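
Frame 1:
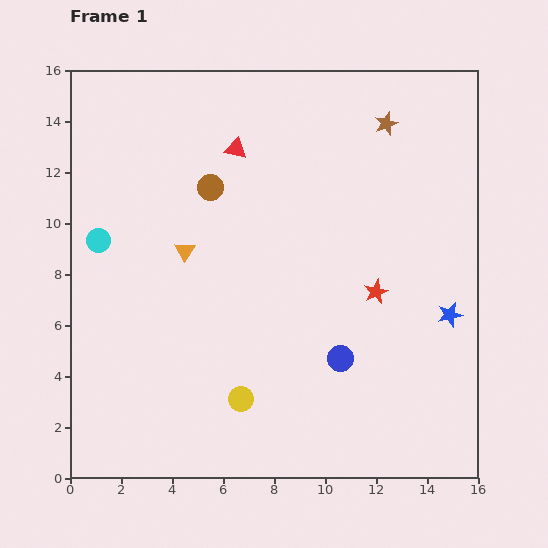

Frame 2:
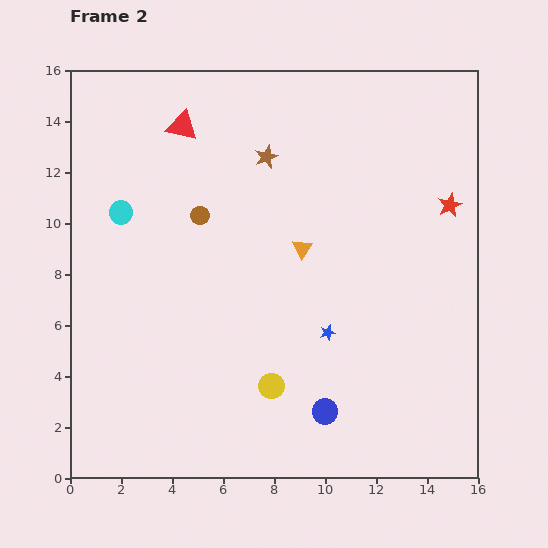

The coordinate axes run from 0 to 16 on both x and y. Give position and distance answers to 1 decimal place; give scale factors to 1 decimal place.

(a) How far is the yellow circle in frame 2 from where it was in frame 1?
1.3

The yellow circle moved from (6.7, 3.1) to (7.9, 3.6), a distance of √(1.2² + 0.5²) ≈ 1.3.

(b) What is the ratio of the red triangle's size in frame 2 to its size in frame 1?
1.4×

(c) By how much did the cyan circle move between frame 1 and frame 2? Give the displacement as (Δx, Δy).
(0.9, 1.1)

The cyan circle was at (1.1, 9.3) in frame 1 and (2.0, 10.4) in frame 2.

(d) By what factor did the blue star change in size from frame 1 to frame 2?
0.6×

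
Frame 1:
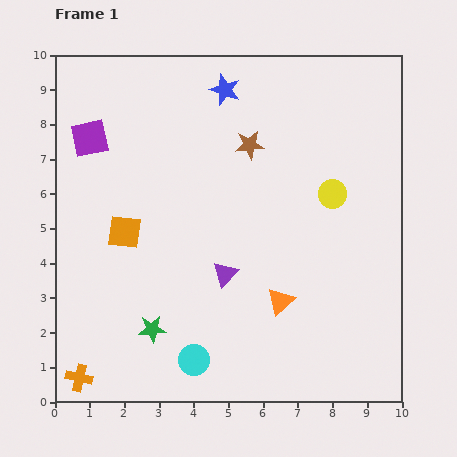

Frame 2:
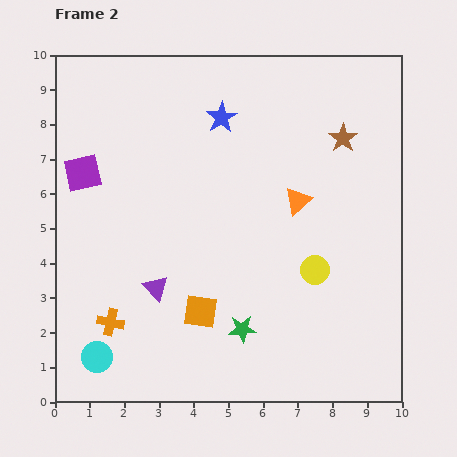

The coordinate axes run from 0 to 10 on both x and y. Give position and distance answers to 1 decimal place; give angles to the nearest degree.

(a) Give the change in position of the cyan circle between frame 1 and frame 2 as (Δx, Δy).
(-2.8, 0.1)

The cyan circle was at (4.0, 1.2) in frame 1 and (1.2, 1.3) in frame 2.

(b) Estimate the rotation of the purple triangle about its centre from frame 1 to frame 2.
28° counter-clockwise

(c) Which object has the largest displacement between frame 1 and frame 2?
the orange square

(moved 3.2; next 2.9)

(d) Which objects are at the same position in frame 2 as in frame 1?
none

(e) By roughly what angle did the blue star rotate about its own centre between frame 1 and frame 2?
20° clockwise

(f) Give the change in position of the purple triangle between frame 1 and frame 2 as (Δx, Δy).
(-2.0, -0.4)

The purple triangle was at (4.9, 3.7) in frame 1 and (2.9, 3.3) in frame 2.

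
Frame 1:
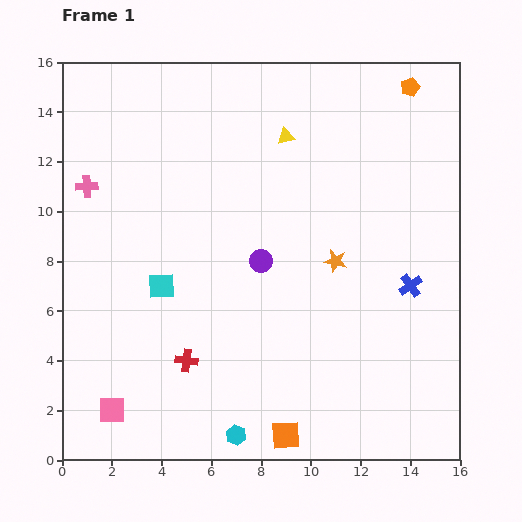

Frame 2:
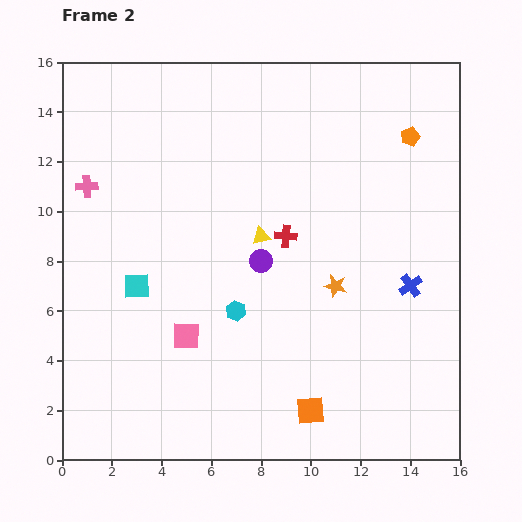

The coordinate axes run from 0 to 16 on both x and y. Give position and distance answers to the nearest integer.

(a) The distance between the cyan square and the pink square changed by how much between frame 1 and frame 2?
-2

Distance in frame 1: 5. Distance in frame 2: 3.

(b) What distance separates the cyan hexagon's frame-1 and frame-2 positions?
5

The cyan hexagon moved from (7, 1) to (7, 6), a distance of √(0² + 5²) ≈ 5.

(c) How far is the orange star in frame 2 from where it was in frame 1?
1

The orange star moved from (11, 8) to (11, 7), a distance of √(0² + 1²) ≈ 1.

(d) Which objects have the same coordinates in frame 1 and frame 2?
the pink cross, the purple circle, the blue cross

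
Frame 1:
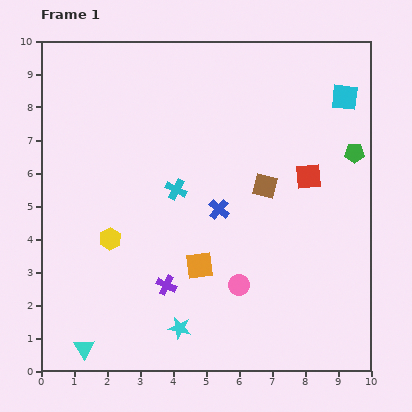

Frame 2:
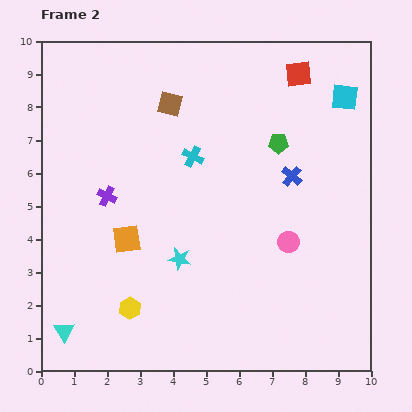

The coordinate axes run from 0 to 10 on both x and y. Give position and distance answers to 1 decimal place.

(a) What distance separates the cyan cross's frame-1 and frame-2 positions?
1.1

The cyan cross moved from (4.1, 5.5) to (4.6, 6.5), a distance of √(0.5² + 1.0²) ≈ 1.1.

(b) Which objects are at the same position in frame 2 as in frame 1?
the cyan square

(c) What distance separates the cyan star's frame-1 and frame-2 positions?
2.1

The cyan star moved from (4.2, 1.3) to (4.2, 3.4), a distance of √(0.0² + 2.1²) ≈ 2.1.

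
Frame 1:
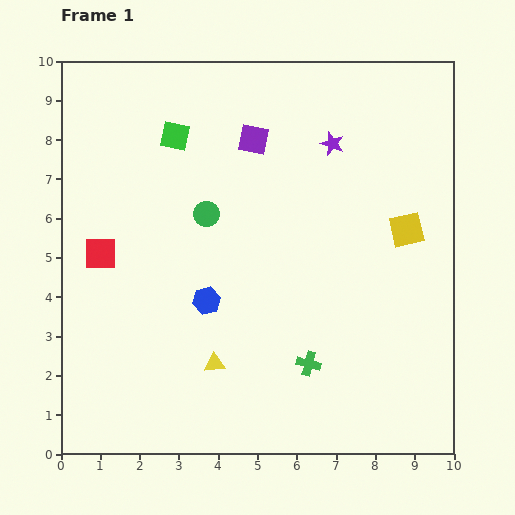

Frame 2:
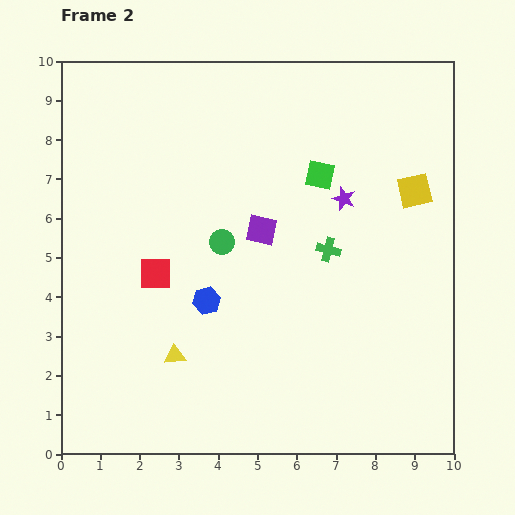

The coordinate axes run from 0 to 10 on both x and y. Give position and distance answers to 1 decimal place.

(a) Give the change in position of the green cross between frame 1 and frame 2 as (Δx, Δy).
(0.5, 2.9)

The green cross was at (6.3, 2.3) in frame 1 and (6.8, 5.2) in frame 2.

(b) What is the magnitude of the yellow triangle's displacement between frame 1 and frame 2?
1.0

The yellow triangle moved from (3.9, 2.3) to (2.9, 2.5), a distance of √(1.0² + 0.2²) ≈ 1.0.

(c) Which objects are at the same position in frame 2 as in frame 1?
the blue hexagon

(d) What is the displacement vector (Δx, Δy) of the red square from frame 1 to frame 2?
(1.4, -0.5)

The red square was at (1.0, 5.1) in frame 1 and (2.4, 4.6) in frame 2.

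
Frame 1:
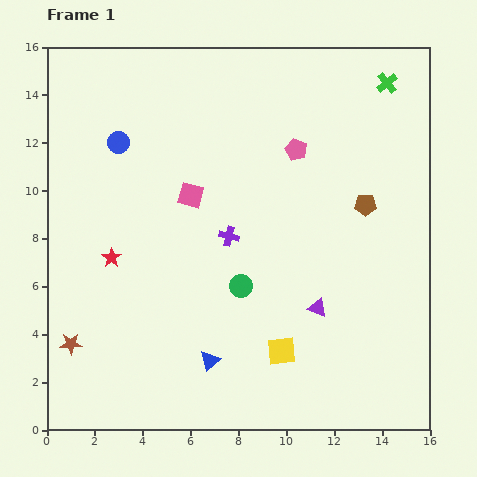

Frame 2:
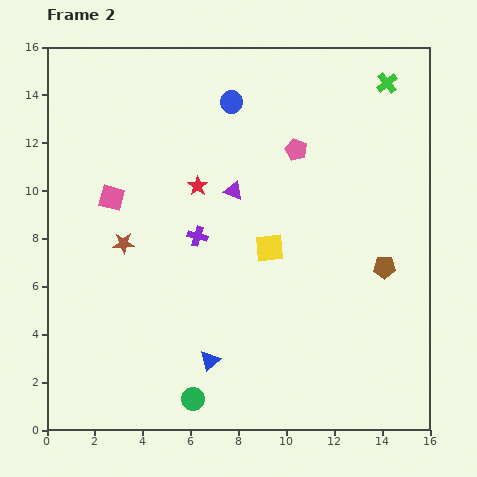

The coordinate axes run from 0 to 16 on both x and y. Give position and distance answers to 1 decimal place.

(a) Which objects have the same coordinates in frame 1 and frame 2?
the blue triangle, the pink pentagon, the green cross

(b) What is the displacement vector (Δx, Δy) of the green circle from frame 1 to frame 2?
(-2.0, -4.7)

The green circle was at (8.1, 6.0) in frame 1 and (6.1, 1.3) in frame 2.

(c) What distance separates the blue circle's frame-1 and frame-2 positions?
5.0

The blue circle moved from (3.0, 12.0) to (7.7, 13.7), a distance of √(4.7² + 1.7²) ≈ 5.0.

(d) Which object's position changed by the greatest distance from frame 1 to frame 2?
the purple triangle

(moved 6.0; next 5.1)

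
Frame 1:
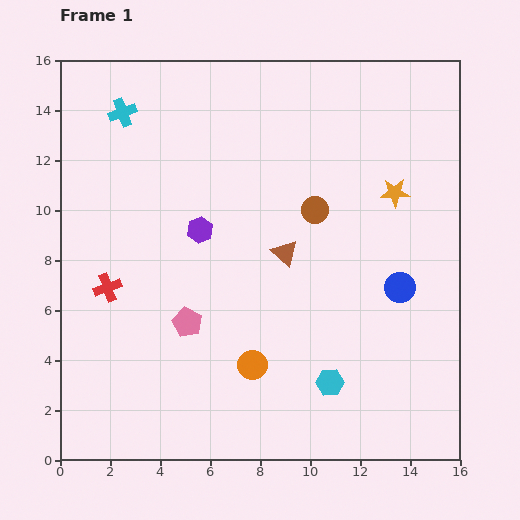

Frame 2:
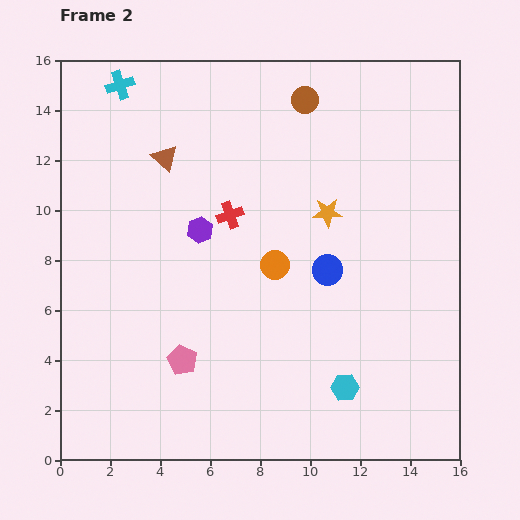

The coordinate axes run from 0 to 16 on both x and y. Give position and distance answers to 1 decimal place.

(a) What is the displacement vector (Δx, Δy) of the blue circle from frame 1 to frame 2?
(-2.9, 0.7)

The blue circle was at (13.6, 6.9) in frame 1 and (10.7, 7.6) in frame 2.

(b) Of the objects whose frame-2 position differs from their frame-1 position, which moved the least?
the cyan hexagon

(moved 0.6)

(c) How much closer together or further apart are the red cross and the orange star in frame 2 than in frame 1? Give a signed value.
-8.2

Distance in frame 1: 12.1. Distance in frame 2: 3.9.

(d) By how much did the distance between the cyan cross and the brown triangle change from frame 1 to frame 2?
-5.2

Distance in frame 1: 8.6. Distance in frame 2: 3.4.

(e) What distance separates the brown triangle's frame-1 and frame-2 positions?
6.1

The brown triangle moved from (9.0, 8.3) to (4.2, 12.1), a distance of √(4.8² + 3.8²) ≈ 6.1.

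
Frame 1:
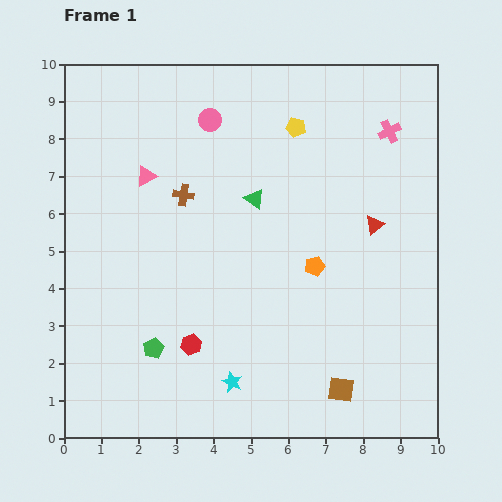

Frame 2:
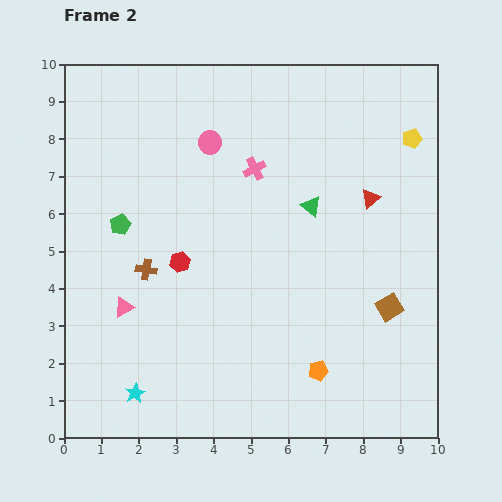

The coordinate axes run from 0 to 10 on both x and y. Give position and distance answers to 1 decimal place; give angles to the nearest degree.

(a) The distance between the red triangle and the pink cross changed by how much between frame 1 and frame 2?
+0.7

Distance in frame 1: 2.5. Distance in frame 2: 3.2.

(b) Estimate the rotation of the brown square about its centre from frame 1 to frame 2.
39° counter-clockwise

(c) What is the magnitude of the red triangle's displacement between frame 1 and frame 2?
0.7

The red triangle moved from (8.3, 5.7) to (8.2, 6.4), a distance of √(0.1² + 0.7²) ≈ 0.7.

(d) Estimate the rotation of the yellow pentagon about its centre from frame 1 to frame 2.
29° counter-clockwise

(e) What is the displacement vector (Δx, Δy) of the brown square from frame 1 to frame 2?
(1.3, 2.2)

The brown square was at (7.4, 1.3) in frame 1 and (8.7, 3.5) in frame 2.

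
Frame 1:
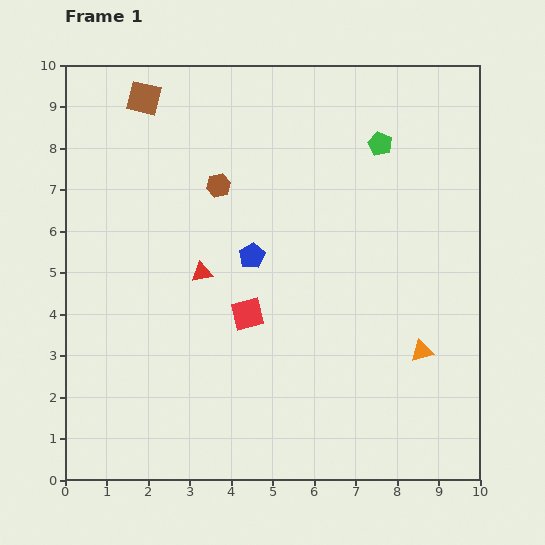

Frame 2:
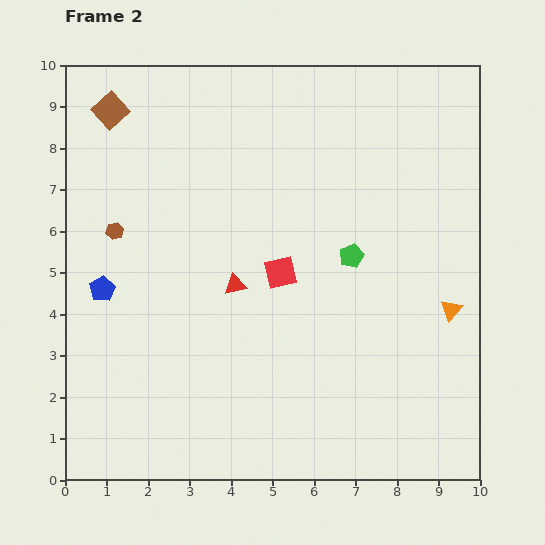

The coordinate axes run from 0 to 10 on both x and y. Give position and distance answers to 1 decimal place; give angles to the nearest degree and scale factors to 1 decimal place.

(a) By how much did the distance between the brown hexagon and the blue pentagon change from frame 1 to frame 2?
-0.5

Distance in frame 1: 1.9. Distance in frame 2: 1.4.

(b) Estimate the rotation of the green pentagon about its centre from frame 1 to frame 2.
23° clockwise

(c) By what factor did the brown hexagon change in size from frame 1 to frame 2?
0.7×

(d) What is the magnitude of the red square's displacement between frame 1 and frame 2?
1.3

The red square moved from (4.4, 4.0) to (5.2, 5.0), a distance of √(0.8² + 1.0²) ≈ 1.3.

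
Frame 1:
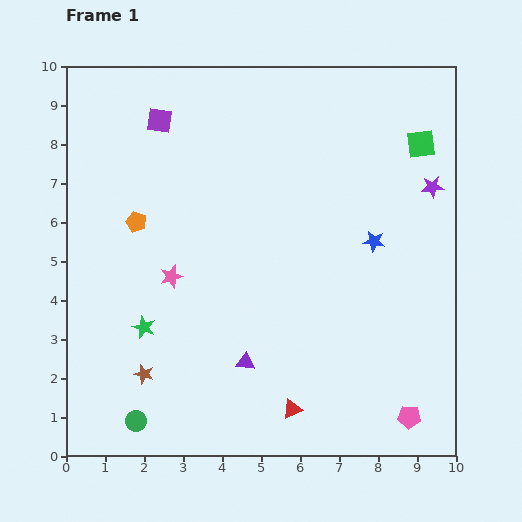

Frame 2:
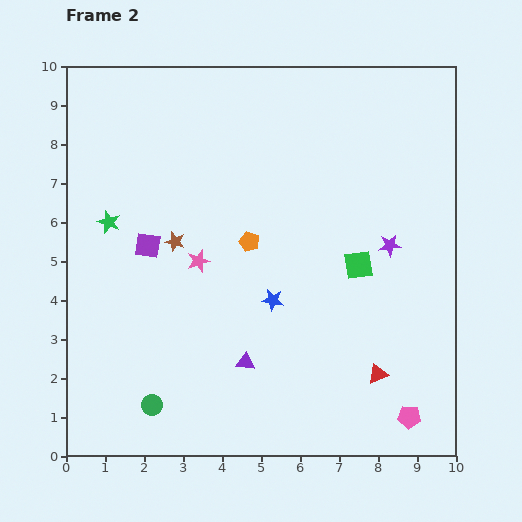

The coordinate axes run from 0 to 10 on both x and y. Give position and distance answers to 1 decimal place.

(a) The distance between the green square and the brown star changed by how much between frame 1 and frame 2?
-4.5

Distance in frame 1: 9.2. Distance in frame 2: 4.7.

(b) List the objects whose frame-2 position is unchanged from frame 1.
the purple triangle, the pink pentagon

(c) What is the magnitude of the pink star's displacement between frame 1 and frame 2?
0.8

The pink star moved from (2.7, 4.6) to (3.4, 5.0), a distance of √(0.7² + 0.4²) ≈ 0.8.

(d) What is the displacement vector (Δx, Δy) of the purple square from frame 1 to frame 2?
(-0.3, -3.2)

The purple square was at (2.4, 8.6) in frame 1 and (2.1, 5.4) in frame 2.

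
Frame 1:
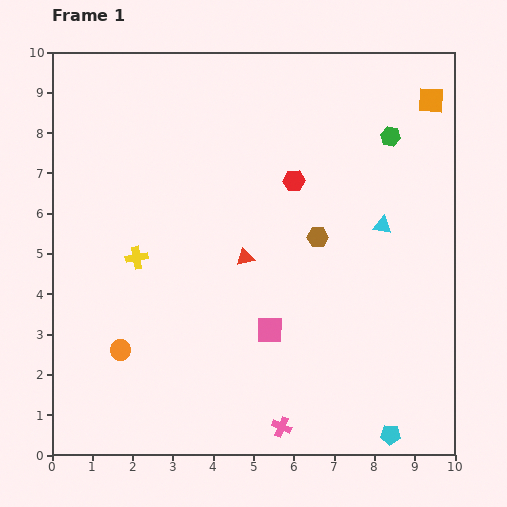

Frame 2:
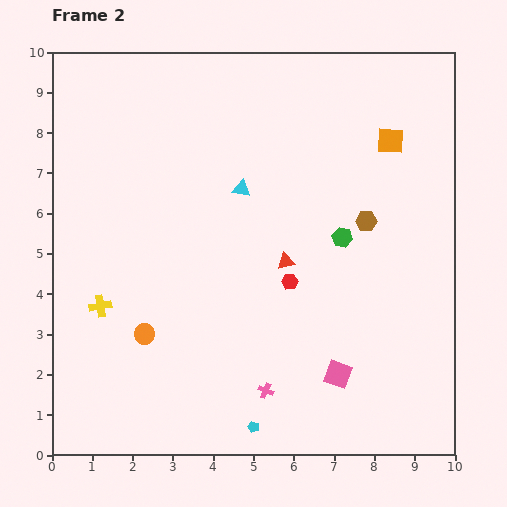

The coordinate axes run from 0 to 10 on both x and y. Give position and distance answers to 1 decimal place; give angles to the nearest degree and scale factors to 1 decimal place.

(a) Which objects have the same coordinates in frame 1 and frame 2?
none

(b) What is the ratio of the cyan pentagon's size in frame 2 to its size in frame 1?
0.6×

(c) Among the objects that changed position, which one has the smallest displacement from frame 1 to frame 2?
the orange circle

(moved 0.7)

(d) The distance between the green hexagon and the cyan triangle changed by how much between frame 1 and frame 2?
+0.6

Distance in frame 1: 2.2. Distance in frame 2: 2.8.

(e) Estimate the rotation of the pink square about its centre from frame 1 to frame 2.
19° clockwise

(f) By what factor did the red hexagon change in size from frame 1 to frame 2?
0.7×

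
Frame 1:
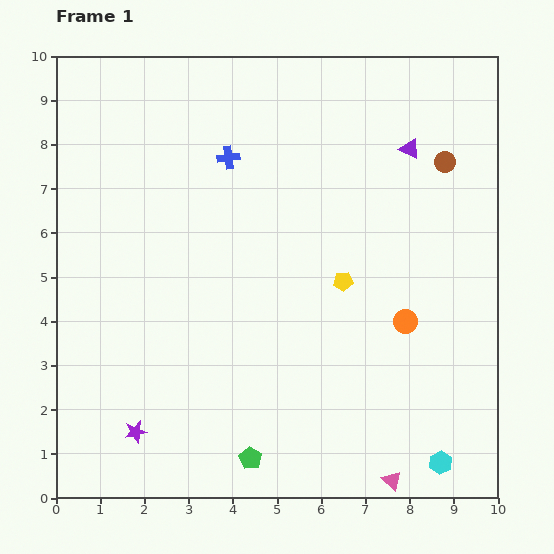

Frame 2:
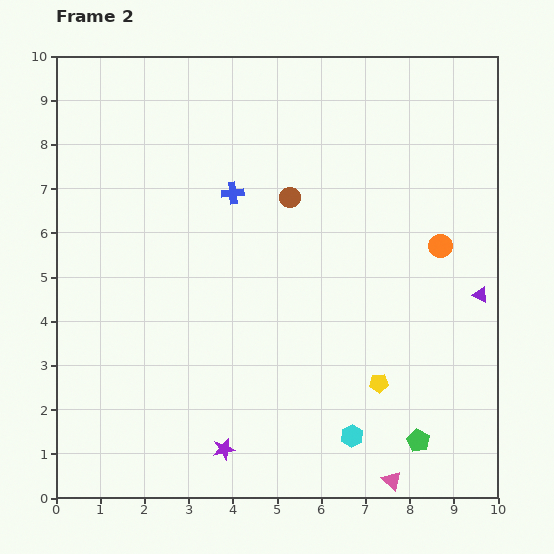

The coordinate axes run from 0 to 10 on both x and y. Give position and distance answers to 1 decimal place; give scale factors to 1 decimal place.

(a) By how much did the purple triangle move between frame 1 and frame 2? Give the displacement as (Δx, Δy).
(1.6, -3.3)

The purple triangle was at (8.0, 7.9) in frame 1 and (9.6, 4.6) in frame 2.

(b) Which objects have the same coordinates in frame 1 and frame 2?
the pink triangle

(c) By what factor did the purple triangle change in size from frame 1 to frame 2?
0.8×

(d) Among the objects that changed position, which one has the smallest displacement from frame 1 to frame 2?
the blue cross

(moved 0.8)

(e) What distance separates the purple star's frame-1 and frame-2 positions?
2.0

The purple star moved from (1.8, 1.5) to (3.8, 1.1), a distance of √(2.0² + 0.4²) ≈ 2.0.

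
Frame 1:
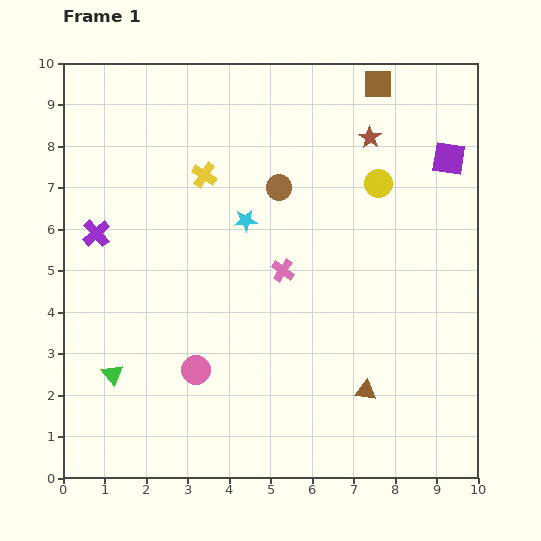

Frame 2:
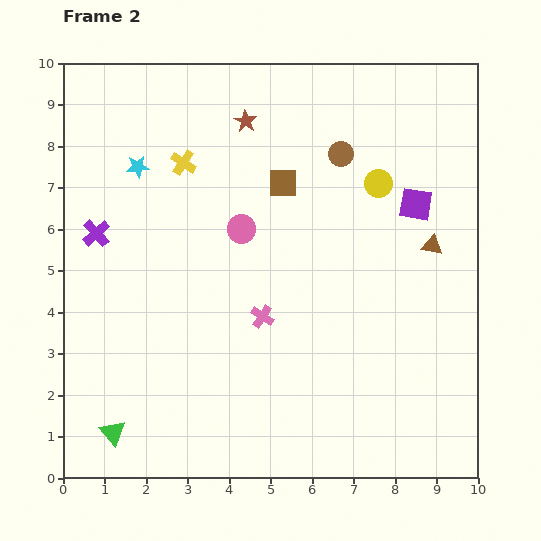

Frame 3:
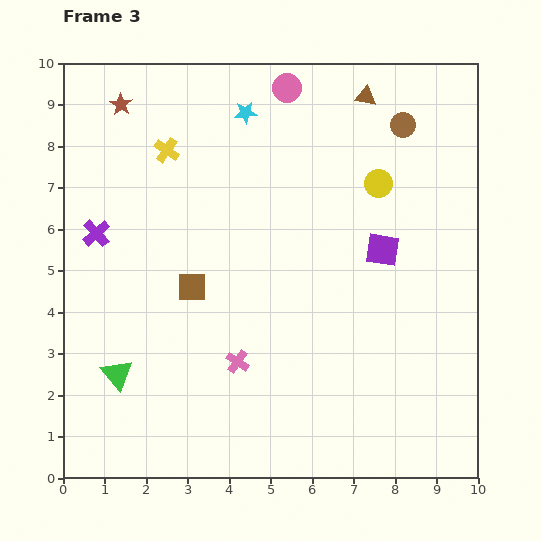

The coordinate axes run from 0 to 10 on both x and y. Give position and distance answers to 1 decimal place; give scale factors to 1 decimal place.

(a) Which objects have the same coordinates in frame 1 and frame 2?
the yellow circle, the purple cross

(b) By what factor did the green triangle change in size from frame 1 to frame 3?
1.5×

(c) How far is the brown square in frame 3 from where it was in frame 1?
6.7

The brown square moved from (7.6, 9.5) to (3.1, 4.6), a distance of √(4.5² + 4.9²) ≈ 6.7.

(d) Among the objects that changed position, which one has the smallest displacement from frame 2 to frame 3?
the yellow cross

(moved 0.5)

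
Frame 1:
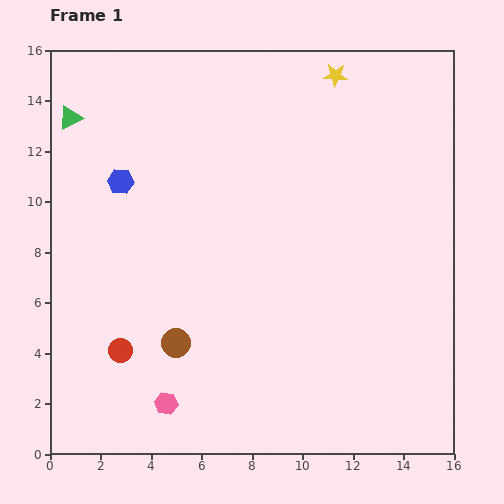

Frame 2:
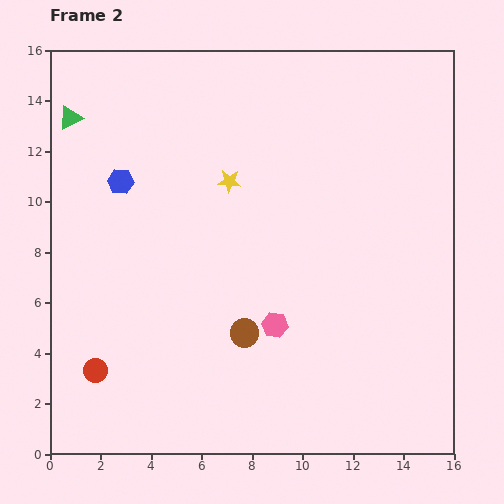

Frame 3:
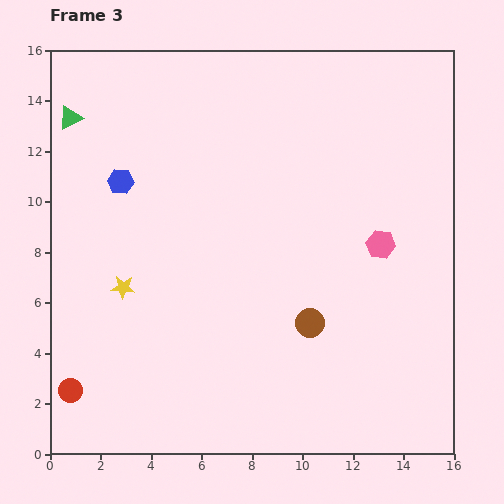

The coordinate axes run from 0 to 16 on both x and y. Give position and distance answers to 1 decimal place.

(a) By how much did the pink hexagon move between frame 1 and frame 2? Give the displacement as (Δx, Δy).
(4.3, 3.1)

The pink hexagon was at (4.6, 2.0) in frame 1 and (8.9, 5.1) in frame 2.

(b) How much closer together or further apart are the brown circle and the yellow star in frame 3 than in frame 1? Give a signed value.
-4.8

Distance in frame 1: 12.3. Distance in frame 3: 7.5.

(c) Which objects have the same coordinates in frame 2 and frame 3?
the blue hexagon, the green triangle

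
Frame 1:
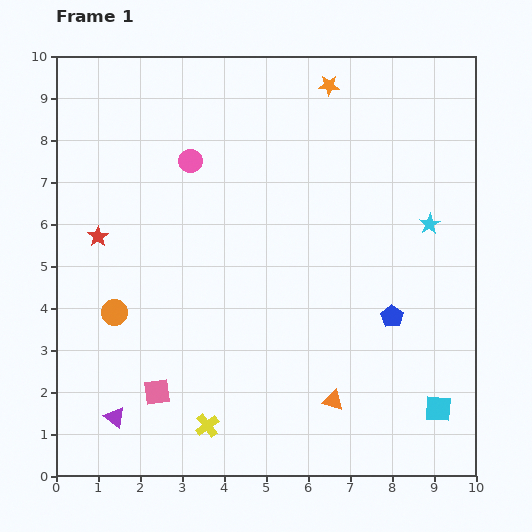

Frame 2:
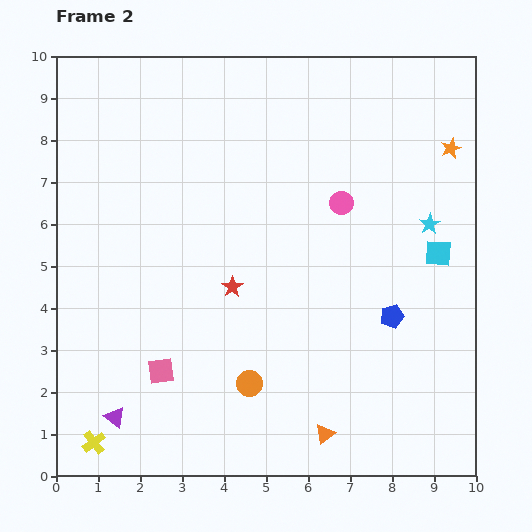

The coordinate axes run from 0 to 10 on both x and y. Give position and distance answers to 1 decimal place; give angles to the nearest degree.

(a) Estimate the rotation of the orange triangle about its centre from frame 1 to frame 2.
53° counter-clockwise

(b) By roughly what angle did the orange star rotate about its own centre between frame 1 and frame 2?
25° counter-clockwise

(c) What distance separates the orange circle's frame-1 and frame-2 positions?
3.6

The orange circle moved from (1.4, 3.9) to (4.6, 2.2), a distance of √(3.2² + 1.7²) ≈ 3.6.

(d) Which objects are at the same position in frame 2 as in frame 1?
the cyan star, the blue pentagon, the purple triangle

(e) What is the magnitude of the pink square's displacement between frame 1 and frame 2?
0.5

The pink square moved from (2.4, 2.0) to (2.5, 2.5), a distance of √(0.1² + 0.5²) ≈ 0.5.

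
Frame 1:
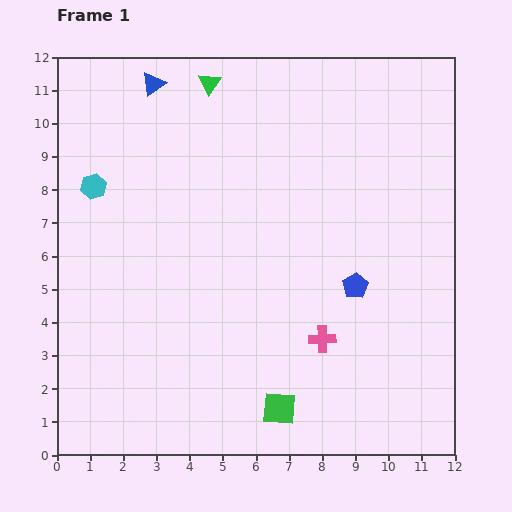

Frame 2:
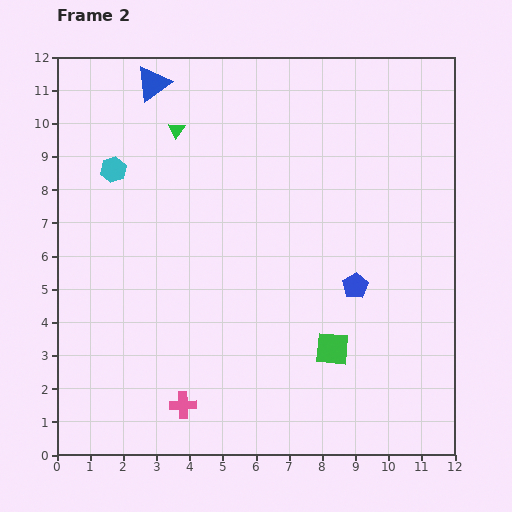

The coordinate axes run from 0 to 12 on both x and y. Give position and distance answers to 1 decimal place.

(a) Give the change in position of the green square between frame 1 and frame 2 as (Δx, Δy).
(1.6, 1.8)

The green square was at (6.7, 1.4) in frame 1 and (8.3, 3.2) in frame 2.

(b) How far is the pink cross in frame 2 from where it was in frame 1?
4.7

The pink cross moved from (8.0, 3.5) to (3.8, 1.5), a distance of √(4.2² + 2.0²) ≈ 4.7.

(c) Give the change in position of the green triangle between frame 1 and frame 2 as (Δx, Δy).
(-1.0, -1.4)

The green triangle was at (4.6, 11.2) in frame 1 and (3.6, 9.8) in frame 2.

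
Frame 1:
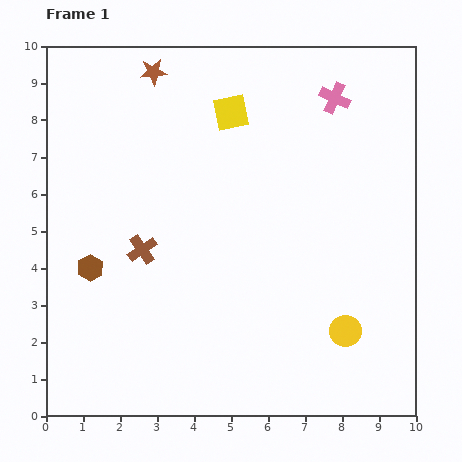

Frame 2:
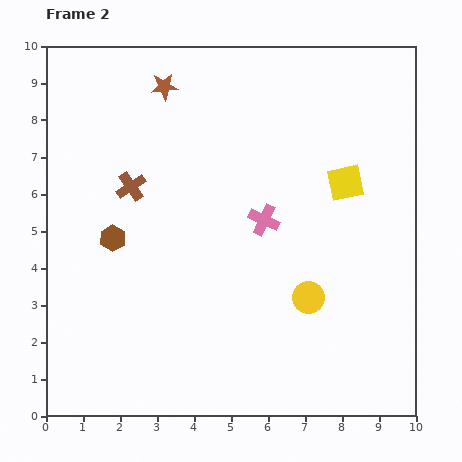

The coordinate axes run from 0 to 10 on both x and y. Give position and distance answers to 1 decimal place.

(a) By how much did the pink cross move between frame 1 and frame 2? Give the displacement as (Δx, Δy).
(-1.9, -3.3)

The pink cross was at (7.8, 8.6) in frame 1 and (5.9, 5.3) in frame 2.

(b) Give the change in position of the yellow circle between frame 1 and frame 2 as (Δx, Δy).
(-1.0, 0.9)

The yellow circle was at (8.1, 2.3) in frame 1 and (7.1, 3.2) in frame 2.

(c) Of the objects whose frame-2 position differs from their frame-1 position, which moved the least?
the brown star

(moved 0.5)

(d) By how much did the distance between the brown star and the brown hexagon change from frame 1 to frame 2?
-1.3

Distance in frame 1: 5.6. Distance in frame 2: 4.3.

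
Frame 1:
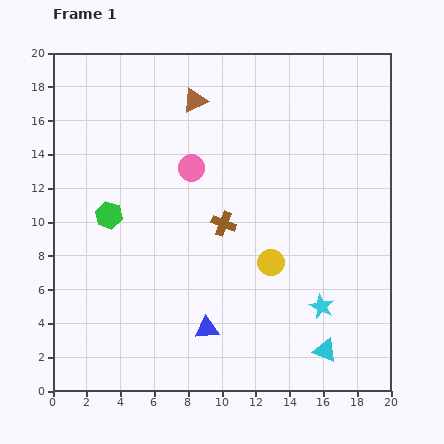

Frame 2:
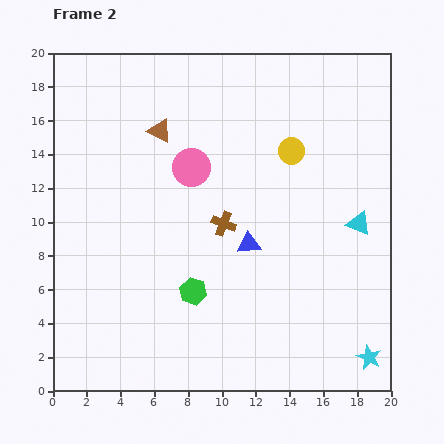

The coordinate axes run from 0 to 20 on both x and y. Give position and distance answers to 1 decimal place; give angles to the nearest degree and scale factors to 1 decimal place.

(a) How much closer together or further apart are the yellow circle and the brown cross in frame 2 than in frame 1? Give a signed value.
+2.3

Distance in frame 1: 3.6. Distance in frame 2: 5.9.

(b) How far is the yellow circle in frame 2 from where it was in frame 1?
6.7

The yellow circle moved from (12.9, 7.6) to (14.1, 14.2), a distance of √(1.2² + 6.6²) ≈ 6.7.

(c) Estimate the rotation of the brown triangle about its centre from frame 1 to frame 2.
54° clockwise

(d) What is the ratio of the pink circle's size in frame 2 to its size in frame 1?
1.4×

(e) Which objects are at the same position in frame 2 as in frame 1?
the pink circle, the brown cross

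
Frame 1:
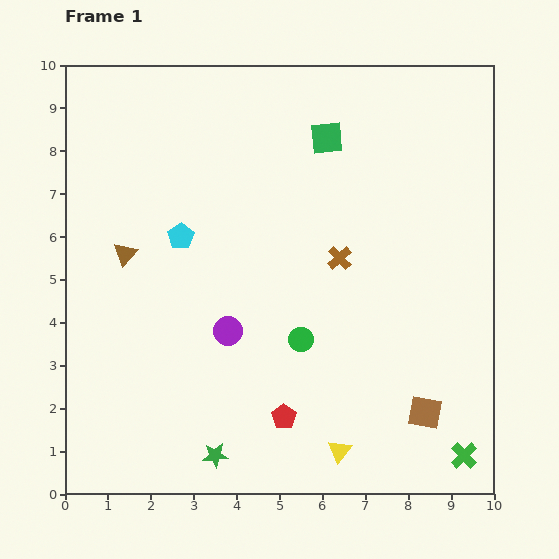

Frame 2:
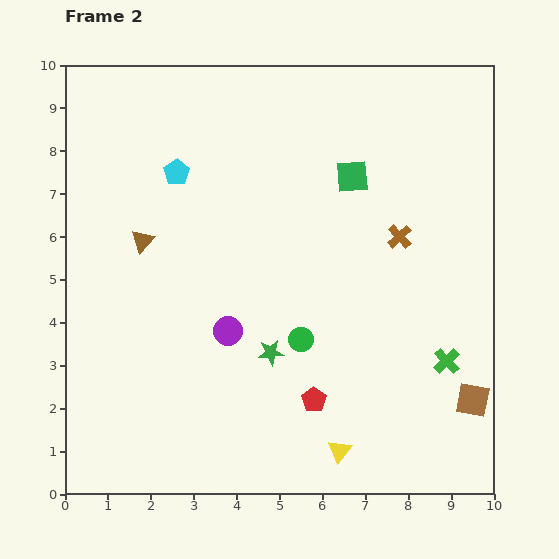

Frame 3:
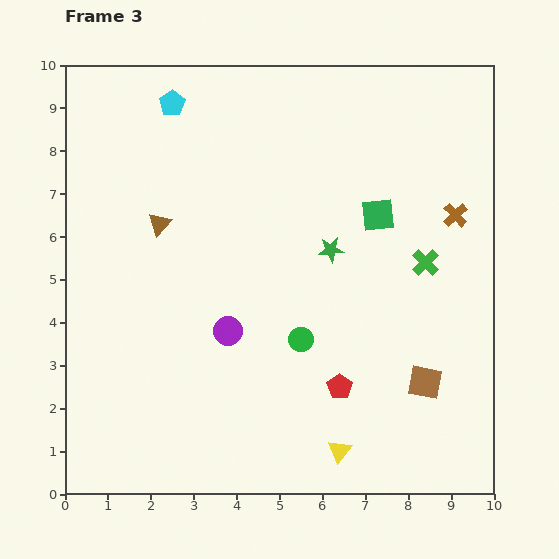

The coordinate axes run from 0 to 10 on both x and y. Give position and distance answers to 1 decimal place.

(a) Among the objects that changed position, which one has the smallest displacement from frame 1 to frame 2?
the brown triangle

(moved 0.5)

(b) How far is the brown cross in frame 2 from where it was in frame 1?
1.5

The brown cross moved from (6.4, 5.5) to (7.8, 6.0), a distance of √(1.4² + 0.5²) ≈ 1.5.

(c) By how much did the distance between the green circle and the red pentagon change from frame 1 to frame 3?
-0.4

Distance in frame 1: 1.8. Distance in frame 3: 1.4.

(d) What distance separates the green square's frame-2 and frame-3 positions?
1.1

The green square moved from (6.7, 7.4) to (7.3, 6.5), a distance of √(0.6² + 0.9²) ≈ 1.1.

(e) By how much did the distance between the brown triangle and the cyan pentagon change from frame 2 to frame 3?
+1.0

Distance in frame 2: 1.8. Distance in frame 3: 2.8.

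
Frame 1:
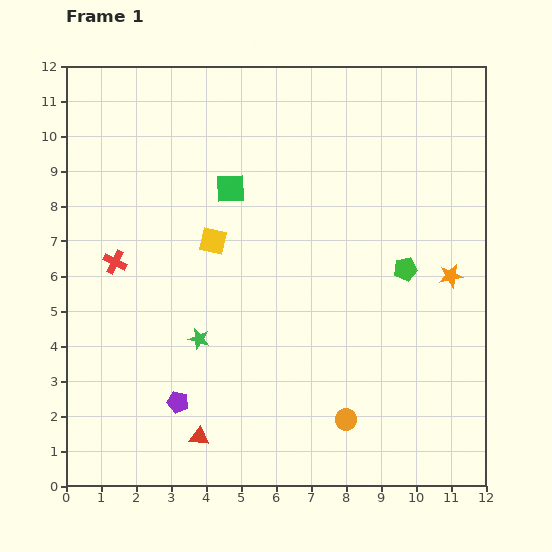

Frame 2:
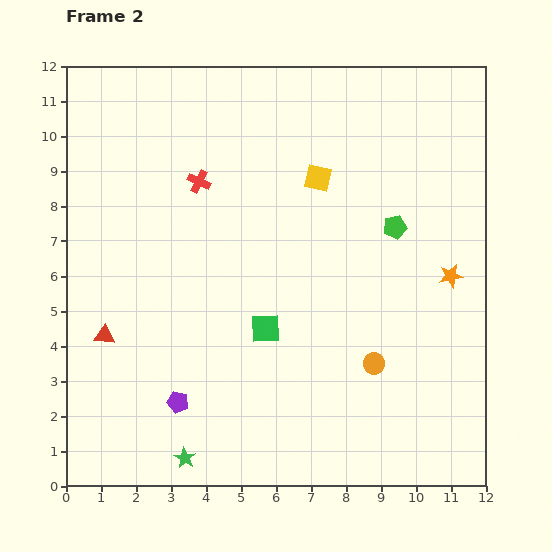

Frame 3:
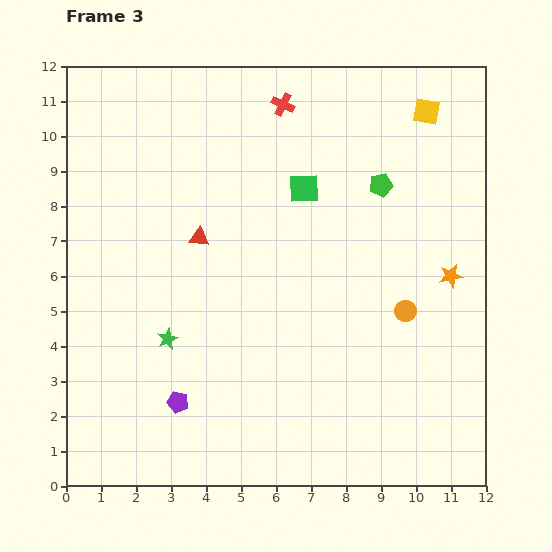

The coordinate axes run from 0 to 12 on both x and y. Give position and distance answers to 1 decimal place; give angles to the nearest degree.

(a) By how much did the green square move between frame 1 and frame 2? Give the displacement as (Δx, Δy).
(1.0, -4.0)

The green square was at (4.7, 8.5) in frame 1 and (5.7, 4.5) in frame 2.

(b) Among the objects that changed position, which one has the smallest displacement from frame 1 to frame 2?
the green pentagon

(moved 1.2)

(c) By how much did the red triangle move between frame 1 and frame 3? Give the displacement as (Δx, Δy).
(0.0, 5.7)

The red triangle was at (3.8, 1.4) in frame 1 and (3.8, 7.1) in frame 3.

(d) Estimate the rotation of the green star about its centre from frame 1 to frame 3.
31° clockwise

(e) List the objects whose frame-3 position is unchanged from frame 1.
the purple pentagon, the orange star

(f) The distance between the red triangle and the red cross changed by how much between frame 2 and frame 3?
-0.7

Distance in frame 2: 5.2. Distance in frame 3: 4.5.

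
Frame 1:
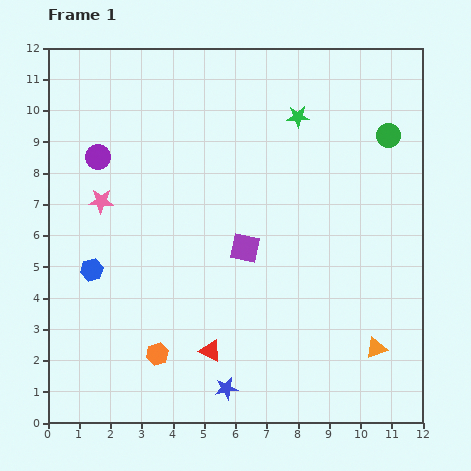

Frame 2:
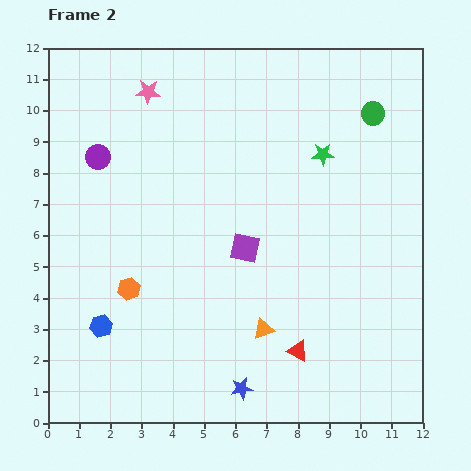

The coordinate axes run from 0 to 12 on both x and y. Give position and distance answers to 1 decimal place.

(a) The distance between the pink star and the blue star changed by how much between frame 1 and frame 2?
+2.8

Distance in frame 1: 7.2. Distance in frame 2: 10.0.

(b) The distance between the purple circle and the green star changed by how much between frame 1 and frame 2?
+0.7

Distance in frame 1: 6.5. Distance in frame 2: 7.2.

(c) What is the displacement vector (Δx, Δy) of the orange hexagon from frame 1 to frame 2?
(-0.9, 2.1)

The orange hexagon was at (3.5, 2.2) in frame 1 and (2.6, 4.3) in frame 2.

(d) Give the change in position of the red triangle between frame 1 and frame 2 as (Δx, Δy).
(2.8, 0.0)

The red triangle was at (5.2, 2.3) in frame 1 and (8.0, 2.3) in frame 2.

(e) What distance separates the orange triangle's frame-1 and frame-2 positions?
3.6

The orange triangle moved from (10.5, 2.4) to (6.9, 3.0), a distance of √(3.6² + 0.6²) ≈ 3.6.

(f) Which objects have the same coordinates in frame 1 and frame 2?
the purple circle, the purple square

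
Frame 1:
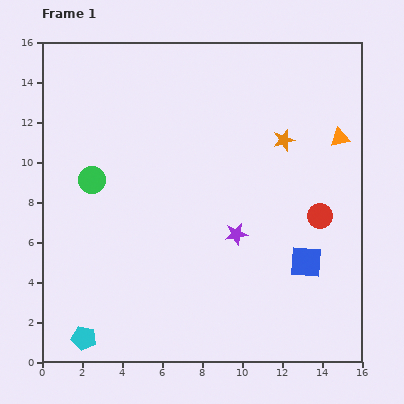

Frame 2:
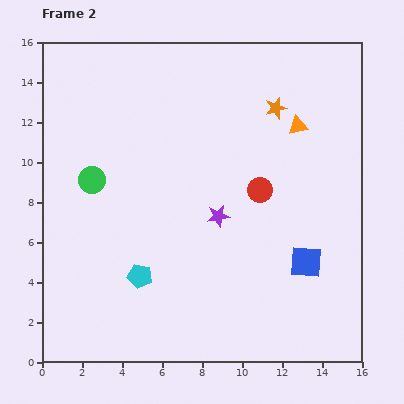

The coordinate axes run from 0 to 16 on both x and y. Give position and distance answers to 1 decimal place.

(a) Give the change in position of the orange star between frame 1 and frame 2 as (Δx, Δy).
(-0.4, 1.6)

The orange star was at (12.1, 11.1) in frame 1 and (11.7, 12.7) in frame 2.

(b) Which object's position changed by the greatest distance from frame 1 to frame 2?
the cyan pentagon

(moved 4.2; next 3.3)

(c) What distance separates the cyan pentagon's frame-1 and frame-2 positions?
4.2

The cyan pentagon moved from (2.1, 1.2) to (4.9, 4.3), a distance of √(2.8² + 3.1²) ≈ 4.2.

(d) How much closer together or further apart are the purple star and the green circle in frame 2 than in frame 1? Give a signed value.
-1.1

Distance in frame 1: 7.7. Distance in frame 2: 6.6.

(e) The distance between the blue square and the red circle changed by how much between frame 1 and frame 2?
+1.9

Distance in frame 1: 2.4. Distance in frame 2: 4.3.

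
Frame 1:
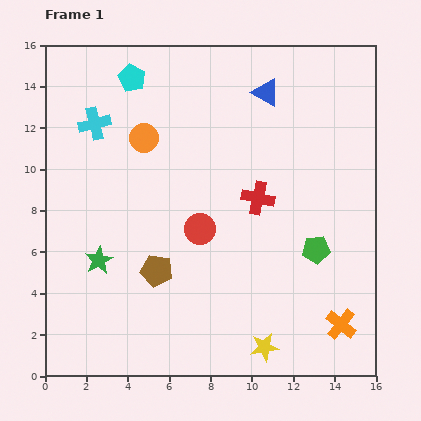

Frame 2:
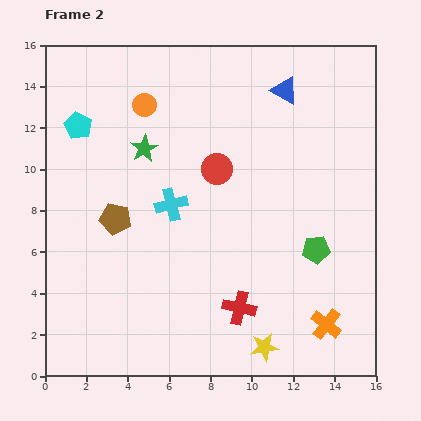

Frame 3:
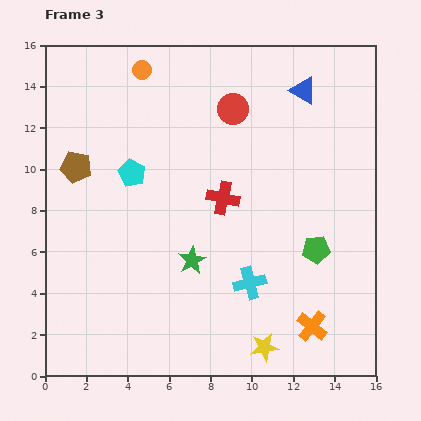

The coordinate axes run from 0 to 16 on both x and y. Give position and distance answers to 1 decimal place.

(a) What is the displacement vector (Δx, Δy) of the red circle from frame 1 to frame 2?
(0.8, 2.9)

The red circle was at (7.5, 7.1) in frame 1 and (8.3, 10.0) in frame 2.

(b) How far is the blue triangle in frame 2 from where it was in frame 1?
0.9

The blue triangle moved from (10.7, 13.7) to (11.6, 13.8), a distance of √(0.9² + 0.1²) ≈ 0.9.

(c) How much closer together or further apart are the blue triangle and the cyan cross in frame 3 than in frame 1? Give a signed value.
+1.3

Distance in frame 1: 8.4. Distance in frame 3: 9.7.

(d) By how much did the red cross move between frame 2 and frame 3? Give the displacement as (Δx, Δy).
(-0.8, 5.3)

The red cross was at (9.4, 3.3) in frame 2 and (8.6, 8.6) in frame 3.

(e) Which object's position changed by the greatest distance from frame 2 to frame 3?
the green star

(moved 5.9; next 5.4)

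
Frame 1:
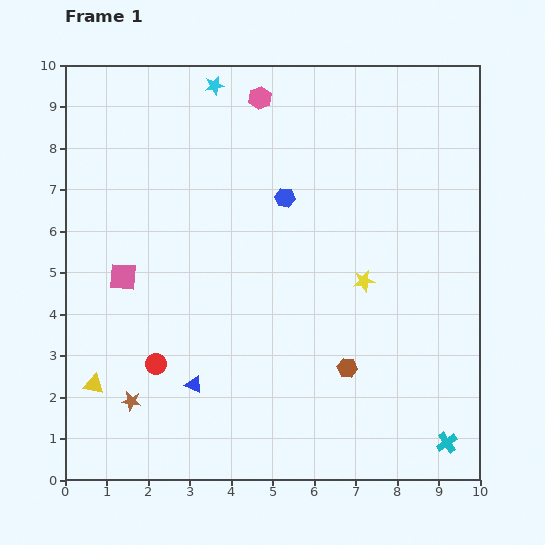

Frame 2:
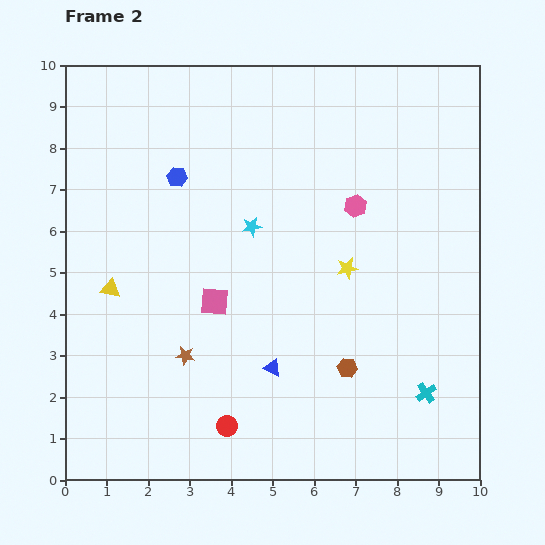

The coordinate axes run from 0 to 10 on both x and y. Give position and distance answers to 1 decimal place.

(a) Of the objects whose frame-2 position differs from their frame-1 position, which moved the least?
the yellow star

(moved 0.5)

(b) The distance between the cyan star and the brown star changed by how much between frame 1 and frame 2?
-4.4

Distance in frame 1: 7.9. Distance in frame 2: 3.5.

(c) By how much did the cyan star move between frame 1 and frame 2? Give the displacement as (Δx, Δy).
(0.9, -3.4)

The cyan star was at (3.6, 9.5) in frame 1 and (4.5, 6.1) in frame 2.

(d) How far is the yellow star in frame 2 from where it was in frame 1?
0.5

The yellow star moved from (7.2, 4.8) to (6.8, 5.1), a distance of √(0.4² + 0.3²) ≈ 0.5.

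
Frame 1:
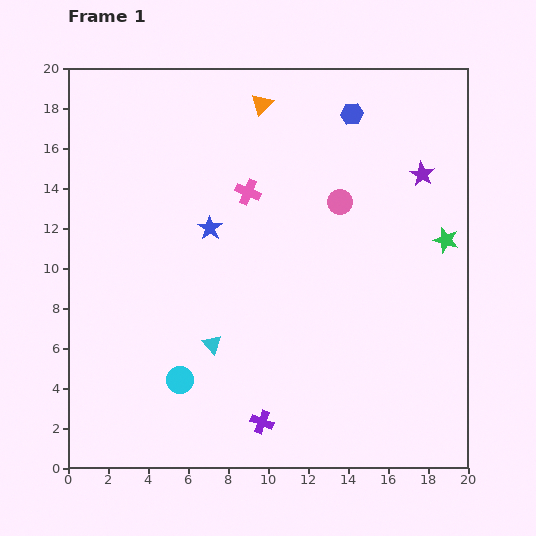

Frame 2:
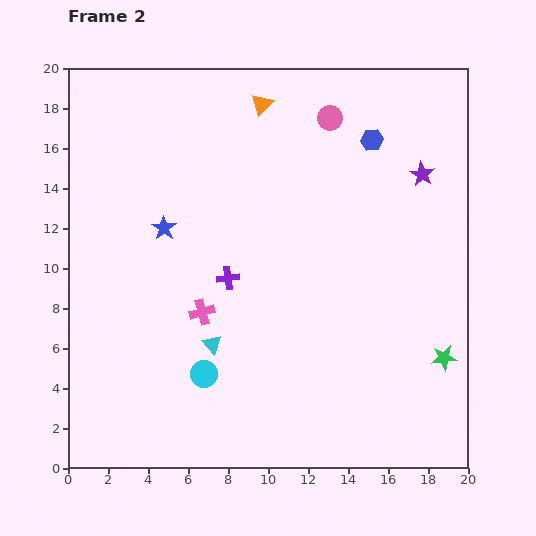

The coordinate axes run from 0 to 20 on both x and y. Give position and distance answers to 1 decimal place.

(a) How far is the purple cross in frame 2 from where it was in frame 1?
7.4

The purple cross moved from (9.7, 2.3) to (8.0, 9.5), a distance of √(1.7² + 7.2²) ≈ 7.4.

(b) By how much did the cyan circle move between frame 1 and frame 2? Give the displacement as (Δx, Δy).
(1.2, 0.3)

The cyan circle was at (5.6, 4.4) in frame 1 and (6.8, 4.7) in frame 2.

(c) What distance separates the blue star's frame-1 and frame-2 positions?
2.3

The blue star moved from (7.1, 12.0) to (4.8, 12.0), a distance of √(2.3² + 0.0²) ≈ 2.3.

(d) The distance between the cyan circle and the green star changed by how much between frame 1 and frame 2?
-3.0

Distance in frame 1: 15.0. Distance in frame 2: 12.0.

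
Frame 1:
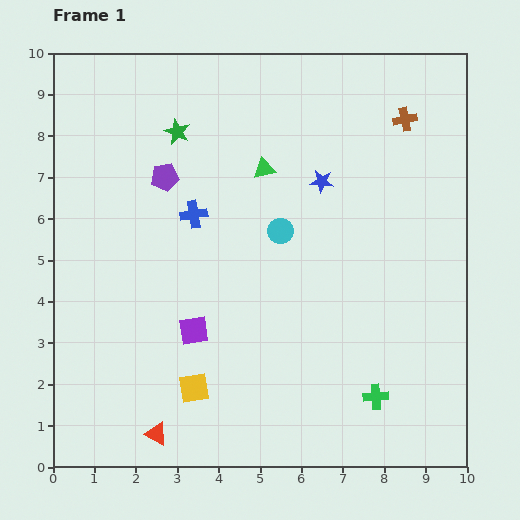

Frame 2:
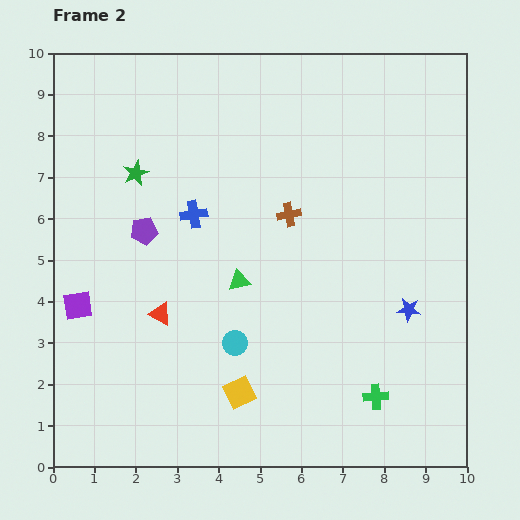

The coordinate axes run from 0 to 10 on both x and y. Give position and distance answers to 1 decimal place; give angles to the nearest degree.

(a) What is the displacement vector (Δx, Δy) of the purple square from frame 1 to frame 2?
(-2.8, 0.6)

The purple square was at (3.4, 3.3) in frame 1 and (0.6, 3.9) in frame 2.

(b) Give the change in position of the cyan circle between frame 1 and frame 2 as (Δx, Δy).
(-1.1, -2.7)

The cyan circle was at (5.5, 5.7) in frame 1 and (4.4, 3.0) in frame 2.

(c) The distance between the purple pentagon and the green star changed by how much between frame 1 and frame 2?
+0.3

Distance in frame 1: 1.1. Distance in frame 2: 1.4.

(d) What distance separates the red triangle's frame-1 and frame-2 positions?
2.9

The red triangle moved from (2.5, 0.8) to (2.6, 3.7), a distance of √(0.1² + 2.9²) ≈ 2.9.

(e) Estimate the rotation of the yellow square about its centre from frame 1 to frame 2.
16° counter-clockwise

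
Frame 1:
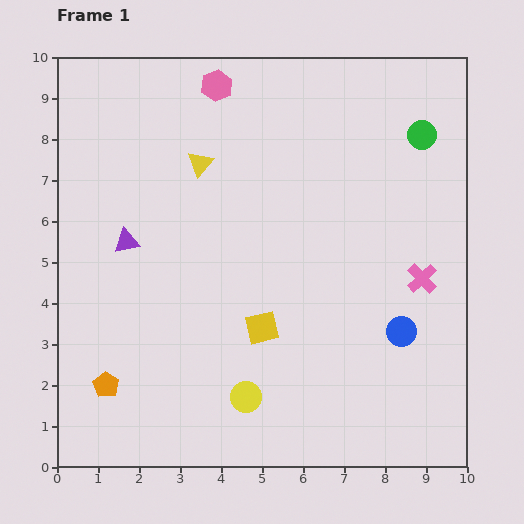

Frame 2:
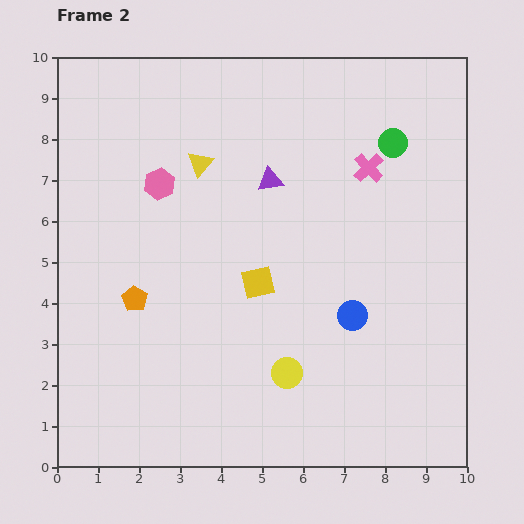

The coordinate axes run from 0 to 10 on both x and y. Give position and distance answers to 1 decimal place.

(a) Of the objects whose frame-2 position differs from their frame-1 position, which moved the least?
the green circle

(moved 0.7)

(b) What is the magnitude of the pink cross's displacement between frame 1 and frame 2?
3.0

The pink cross moved from (8.9, 4.6) to (7.6, 7.3), a distance of √(1.3² + 2.7²) ≈ 3.0.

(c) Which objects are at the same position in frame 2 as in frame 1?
the yellow triangle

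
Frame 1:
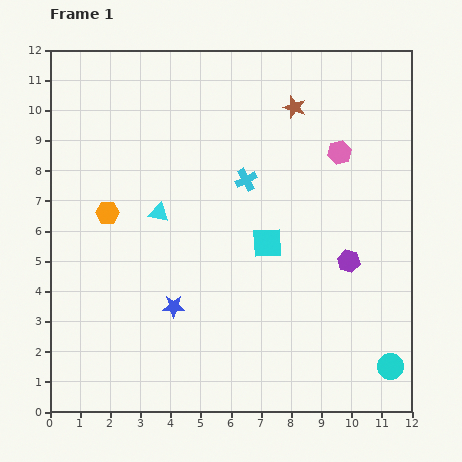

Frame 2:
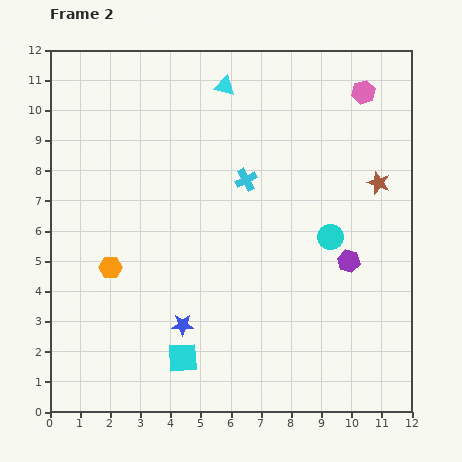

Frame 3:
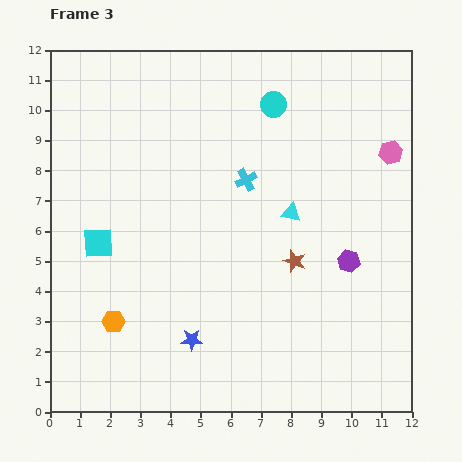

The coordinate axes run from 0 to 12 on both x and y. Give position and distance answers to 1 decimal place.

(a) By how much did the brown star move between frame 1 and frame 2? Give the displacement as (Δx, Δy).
(2.8, -2.5)

The brown star was at (8.1, 10.1) in frame 1 and (10.9, 7.6) in frame 2.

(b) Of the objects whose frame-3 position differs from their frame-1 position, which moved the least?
the blue star

(moved 1.3)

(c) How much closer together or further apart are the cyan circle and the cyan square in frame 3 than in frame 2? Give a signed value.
+1.1

Distance in frame 2: 6.3. Distance in frame 3: 7.4.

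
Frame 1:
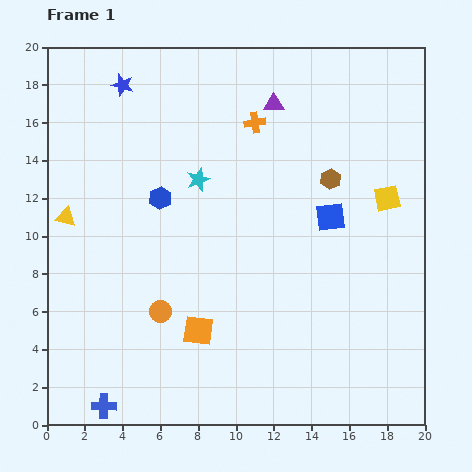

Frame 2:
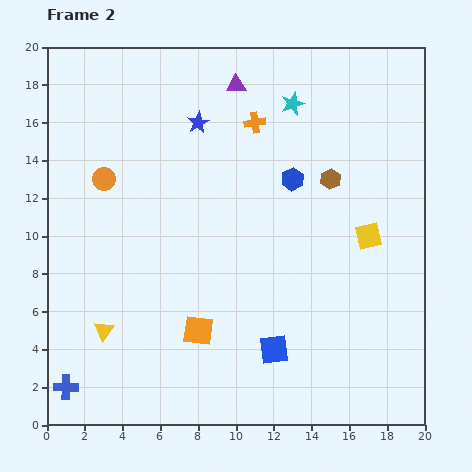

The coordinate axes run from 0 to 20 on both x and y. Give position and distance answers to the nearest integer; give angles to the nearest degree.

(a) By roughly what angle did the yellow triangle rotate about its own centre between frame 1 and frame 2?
51° clockwise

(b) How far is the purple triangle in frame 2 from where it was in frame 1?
2

The purple triangle moved from (12, 17) to (10, 18), a distance of √(2² + 1²) ≈ 2.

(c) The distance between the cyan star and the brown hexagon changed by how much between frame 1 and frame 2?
-3

Distance in frame 1: 7. Distance in frame 2: 4.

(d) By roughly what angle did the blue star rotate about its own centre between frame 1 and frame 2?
27° clockwise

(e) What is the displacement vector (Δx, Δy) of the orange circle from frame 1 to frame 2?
(-3, 7)

The orange circle was at (6, 6) in frame 1 and (3, 13) in frame 2.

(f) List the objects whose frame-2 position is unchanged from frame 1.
the orange cross, the brown hexagon, the orange square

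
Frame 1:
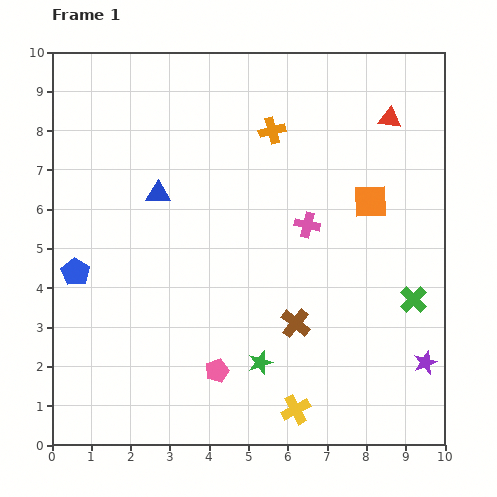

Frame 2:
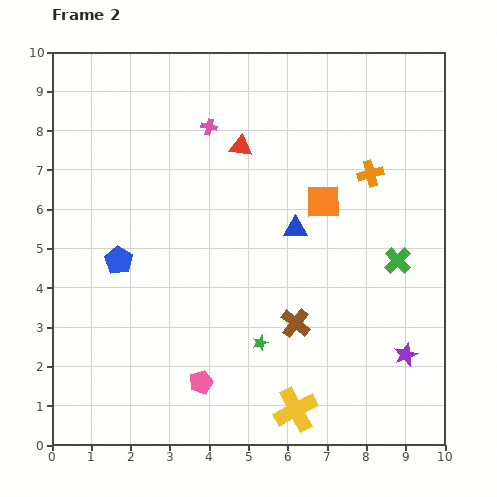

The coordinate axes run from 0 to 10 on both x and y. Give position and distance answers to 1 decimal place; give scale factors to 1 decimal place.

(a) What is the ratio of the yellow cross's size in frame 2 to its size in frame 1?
1.5×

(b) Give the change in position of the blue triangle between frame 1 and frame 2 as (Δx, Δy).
(3.5, -0.9)

The blue triangle was at (2.7, 6.4) in frame 1 and (6.2, 5.5) in frame 2.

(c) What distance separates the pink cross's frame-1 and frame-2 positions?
3.5

The pink cross moved from (6.5, 5.6) to (4.0, 8.1), a distance of √(2.5² + 2.5²) ≈ 3.5.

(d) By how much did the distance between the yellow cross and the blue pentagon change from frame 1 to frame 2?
-0.7

Distance in frame 1: 6.6. Distance in frame 2: 5.9.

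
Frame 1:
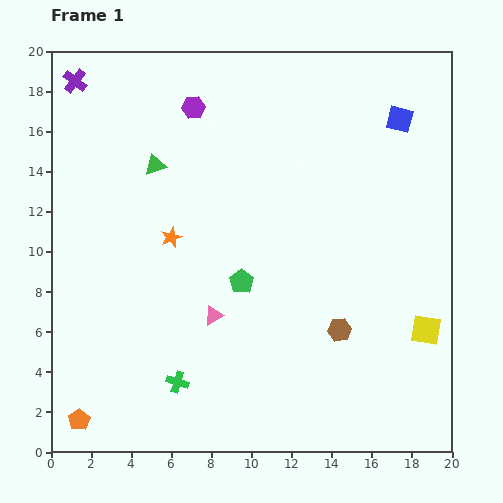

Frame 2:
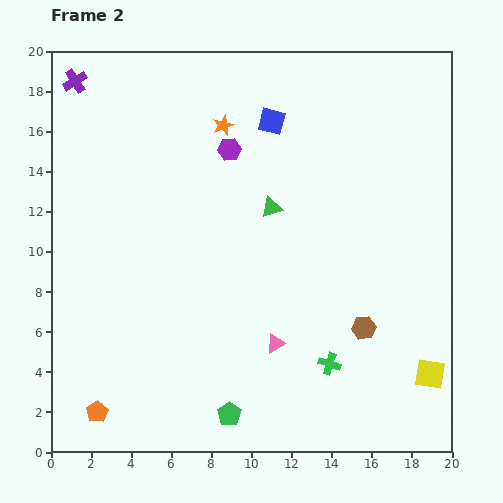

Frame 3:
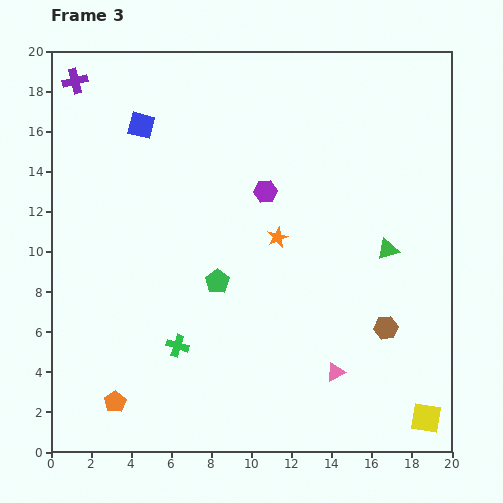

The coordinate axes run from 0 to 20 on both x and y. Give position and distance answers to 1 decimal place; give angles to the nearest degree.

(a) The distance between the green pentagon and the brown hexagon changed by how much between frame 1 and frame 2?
+2.5

Distance in frame 1: 5.5. Distance in frame 2: 8.0.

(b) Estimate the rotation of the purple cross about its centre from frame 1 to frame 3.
37° clockwise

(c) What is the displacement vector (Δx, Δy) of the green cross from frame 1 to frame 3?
(0.0, 1.8)

The green cross was at (6.3, 3.5) in frame 1 and (6.3, 5.3) in frame 3.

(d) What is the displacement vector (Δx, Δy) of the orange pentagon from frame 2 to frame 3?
(0.9, 0.5)

The orange pentagon was at (2.3, 2.0) in frame 2 and (3.2, 2.5) in frame 3.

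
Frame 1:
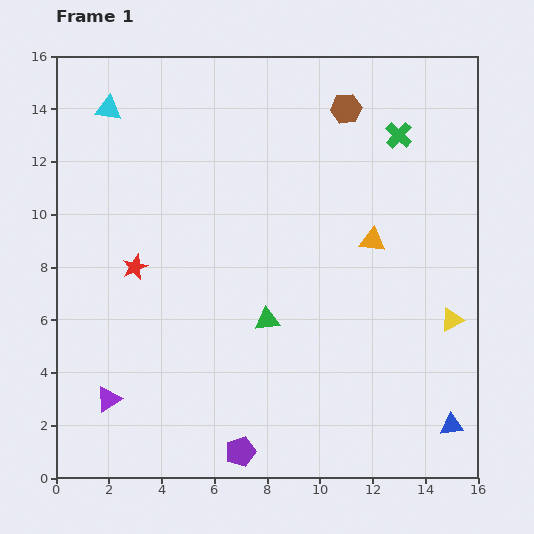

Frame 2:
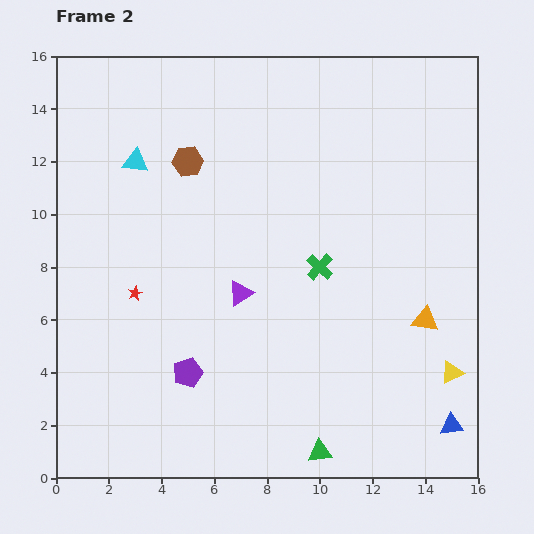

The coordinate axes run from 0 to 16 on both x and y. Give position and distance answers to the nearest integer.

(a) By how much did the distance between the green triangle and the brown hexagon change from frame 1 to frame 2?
+3

Distance in frame 1: 9. Distance in frame 2: 12.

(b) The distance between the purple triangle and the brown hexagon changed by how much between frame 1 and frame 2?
-9

Distance in frame 1: 14. Distance in frame 2: 5.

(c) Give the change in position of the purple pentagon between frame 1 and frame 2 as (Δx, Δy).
(-2, 3)

The purple pentagon was at (7, 1) in frame 1 and (5, 4) in frame 2.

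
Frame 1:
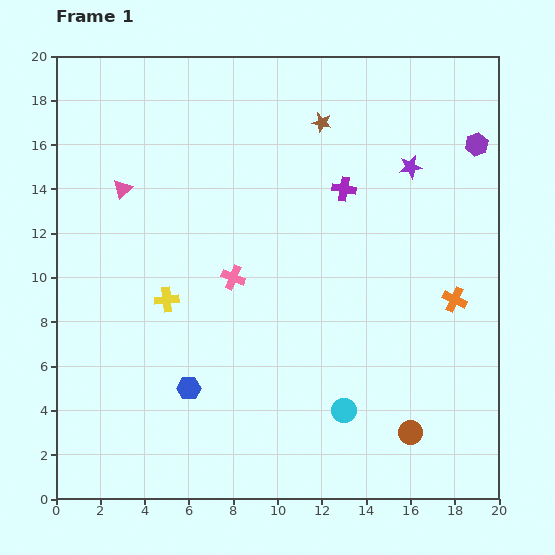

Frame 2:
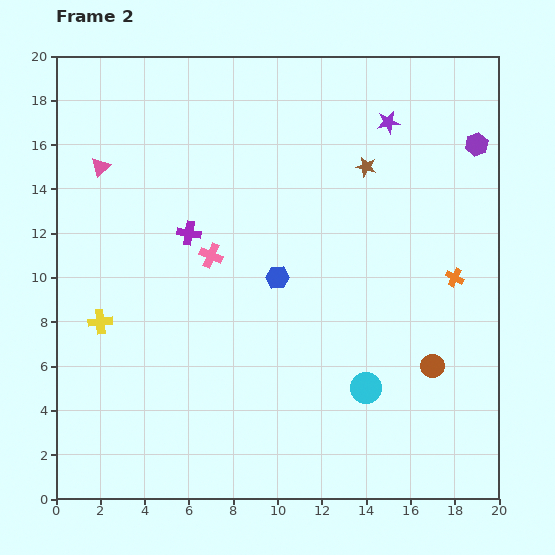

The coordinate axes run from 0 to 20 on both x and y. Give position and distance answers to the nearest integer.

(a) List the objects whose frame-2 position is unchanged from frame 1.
the purple hexagon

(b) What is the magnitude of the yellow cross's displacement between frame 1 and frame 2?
3

The yellow cross moved from (5, 9) to (2, 8), a distance of √(3² + 1²) ≈ 3.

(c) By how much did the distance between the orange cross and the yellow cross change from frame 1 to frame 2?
+3

Distance in frame 1: 13. Distance in frame 2: 16.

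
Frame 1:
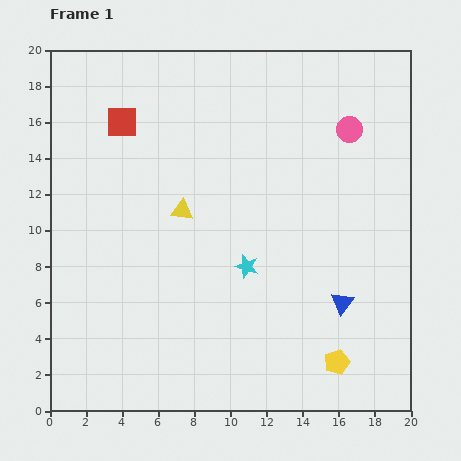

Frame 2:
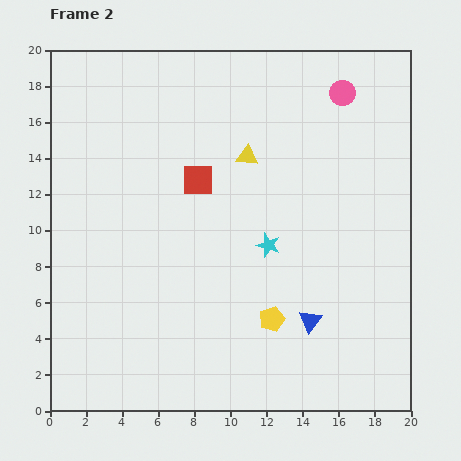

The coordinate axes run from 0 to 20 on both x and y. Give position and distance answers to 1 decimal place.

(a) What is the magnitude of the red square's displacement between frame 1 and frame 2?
5.3

The red square moved from (4.0, 16.0) to (8.2, 12.8), a distance of √(4.2² + 3.2²) ≈ 5.3.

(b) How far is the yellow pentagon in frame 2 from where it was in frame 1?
4.3

The yellow pentagon moved from (15.9, 2.7) to (12.3, 5.1), a distance of √(3.6² + 2.4²) ≈ 4.3.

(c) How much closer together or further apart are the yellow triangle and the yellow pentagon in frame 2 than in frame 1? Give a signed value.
-2.9

Distance in frame 1: 12.0. Distance in frame 2: 9.1.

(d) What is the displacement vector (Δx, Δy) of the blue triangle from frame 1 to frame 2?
(-1.8, -1.0)

The blue triangle was at (16.2, 6.0) in frame 1 and (14.4, 5.0) in frame 2.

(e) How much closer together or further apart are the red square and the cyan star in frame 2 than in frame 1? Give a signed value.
-5.3

Distance in frame 1: 10.6. Distance in frame 2: 5.3.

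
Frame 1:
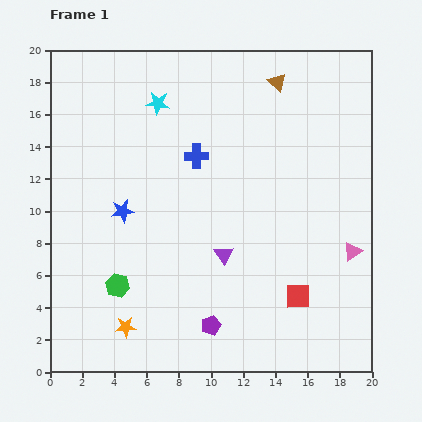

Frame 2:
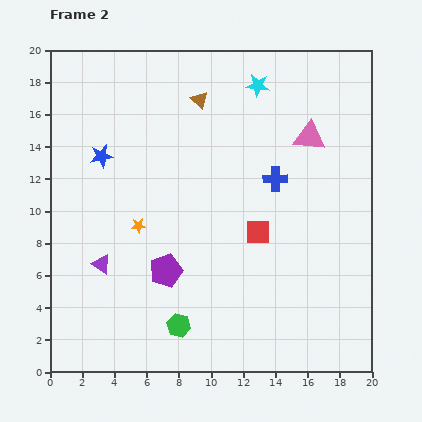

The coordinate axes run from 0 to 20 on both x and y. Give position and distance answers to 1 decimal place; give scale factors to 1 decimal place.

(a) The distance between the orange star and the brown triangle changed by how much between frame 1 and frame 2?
-9.2

Distance in frame 1: 17.9. Distance in frame 2: 8.7.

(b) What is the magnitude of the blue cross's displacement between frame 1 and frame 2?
5.1

The blue cross moved from (9.1, 13.4) to (14.0, 12.0), a distance of √(4.9² + 1.4²) ≈ 5.1.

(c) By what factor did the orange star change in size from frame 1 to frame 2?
0.7×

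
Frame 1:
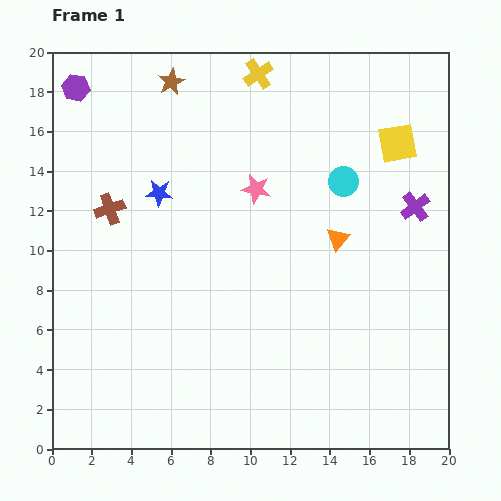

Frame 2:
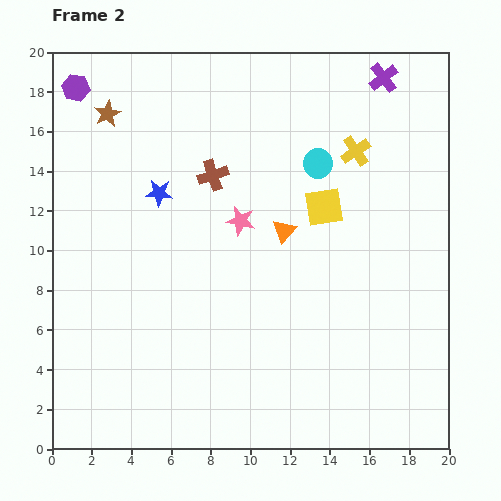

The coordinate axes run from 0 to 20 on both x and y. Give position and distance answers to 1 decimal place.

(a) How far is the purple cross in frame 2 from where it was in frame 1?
6.7

The purple cross moved from (18.3, 12.2) to (16.7, 18.7), a distance of √(1.6² + 6.5²) ≈ 6.7.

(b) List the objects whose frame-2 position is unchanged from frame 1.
the blue star, the purple hexagon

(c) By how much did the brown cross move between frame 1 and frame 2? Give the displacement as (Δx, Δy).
(5.2, 1.7)

The brown cross was at (2.9, 12.1) in frame 1 and (8.1, 13.8) in frame 2.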